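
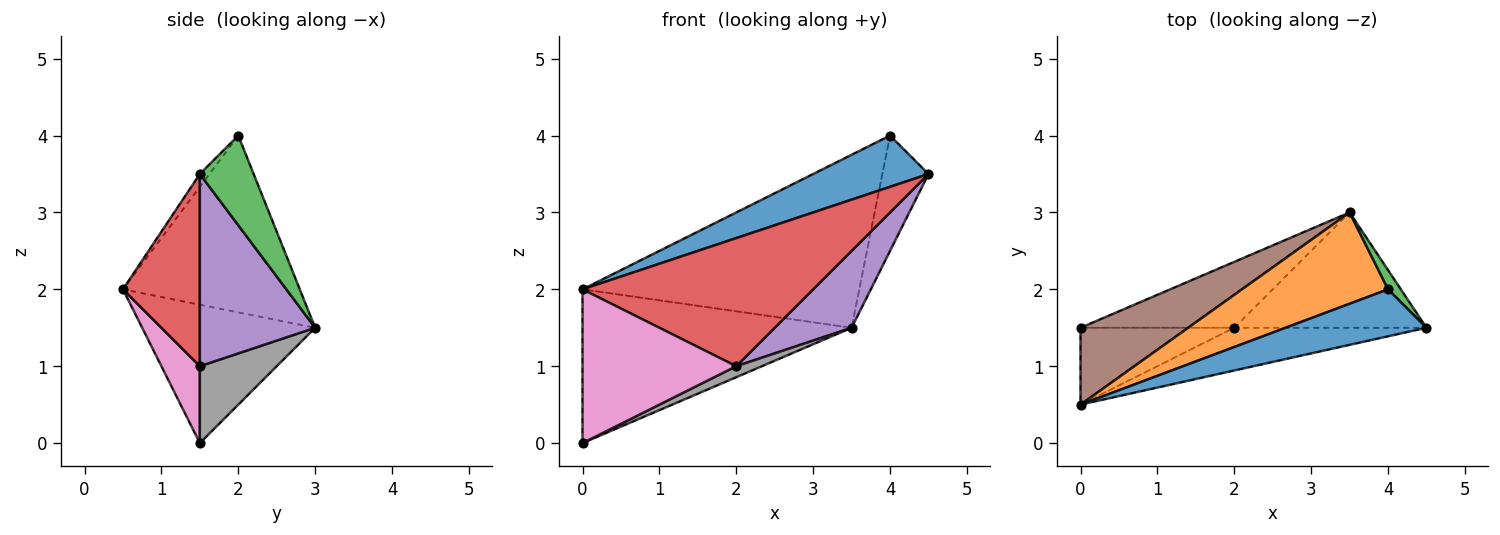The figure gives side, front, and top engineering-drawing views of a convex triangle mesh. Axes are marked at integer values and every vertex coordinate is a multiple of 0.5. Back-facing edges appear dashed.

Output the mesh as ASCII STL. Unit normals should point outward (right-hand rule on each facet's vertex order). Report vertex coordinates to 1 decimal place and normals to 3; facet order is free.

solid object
 facet normal -0.061 -0.736 0.674
  outer loop
   vertex 4.0 2.0 4.0
   vertex 0.0 0.5 2.0
   vertex 4.5 1.5 3.5
  endloop
 endfacet
 facet normal -0.492 0.770 0.406
  outer loop
   vertex 4.0 2.0 4.0
   vertex 3.5 3.0 1.5
   vertex 0.0 0.5 2.0
  endloop
 endfacet
 facet normal 0.755 0.647 0.108
  outer loop
   vertex 4.0 2.0 4.0
   vertex 4.5 1.5 3.5
   vertex 3.5 3.0 1.5
  endloop
 endfacet
 facet normal 0.302 -0.905 -0.302
  outer loop
   vertex 2.0 1.5 1.0
   vertex 4.5 1.5 3.5
   vertex 0.0 0.5 2.0
  endloop
 endfacet
 facet normal 0.640 -0.426 -0.640
  outer loop
   vertex 2.0 1.5 1.0
   vertex 3.5 3.0 1.5
   vertex 4.5 1.5 3.5
  endloop
 endfacet
 facet normal -0.498 0.775 0.388
  outer loop
   vertex 0.0 1.5 0.0
   vertex 0.0 0.5 2.0
   vertex 3.5 3.0 1.5
  endloop
 endfacet
 facet normal 0.218 -0.873 -0.436
  outer loop
   vertex 0.0 1.5 0.0
   vertex 2.0 1.5 1.0
   vertex 0.0 0.5 2.0
  endloop
 endfacet
 facet normal 0.442 -0.147 -0.885
  outer loop
   vertex 0.0 1.5 0.0
   vertex 3.5 3.0 1.5
   vertex 2.0 1.5 1.0
  endloop
 endfacet
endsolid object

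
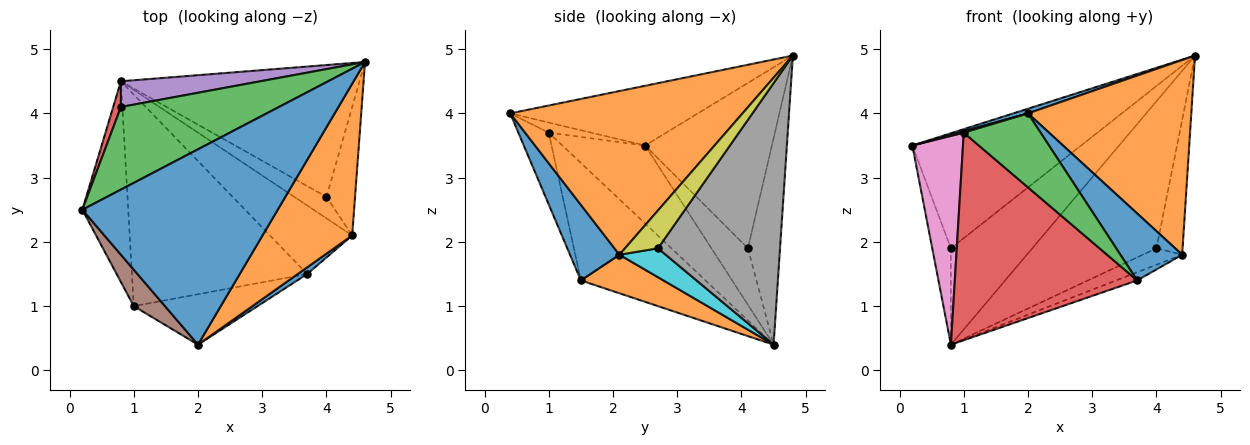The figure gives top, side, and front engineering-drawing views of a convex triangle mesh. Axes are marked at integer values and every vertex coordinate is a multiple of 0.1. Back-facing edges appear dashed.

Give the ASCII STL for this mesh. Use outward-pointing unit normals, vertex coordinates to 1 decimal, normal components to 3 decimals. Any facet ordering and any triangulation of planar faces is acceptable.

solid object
 facet normal -0.292 -0.023 0.956
  outer loop
   vertex 2.0 0.4 4.0
   vertex 4.6 4.8 4.9
   vertex 0.2 2.5 3.5
  endloop
 endfacet
 facet normal 0.747 -0.525 0.409
  outer loop
   vertex 4.4 2.1 1.8
   vertex 4.6 4.8 4.9
   vertex 2.0 0.4 4.0
  endloop
 endfacet
 facet normal -0.521 0.693 0.498
  outer loop
   vertex 0.8 4.1 1.9
   vertex 0.2 2.5 3.5
   vertex 4.6 4.8 4.9
  endloop
 endfacet
 facet normal -0.884 0.452 0.121
  outer loop
   vertex 0.8 4.1 1.9
   vertex 0.8 4.5 0.4
   vertex 0.2 2.5 3.5
  endloop
 endfacet
 facet normal -0.356 0.903 0.241
  outer loop
   vertex 0.8 4.1 1.9
   vertex 4.6 4.8 4.9
   vertex 0.8 4.5 0.4
  endloop
 endfacet
 facet normal -0.308 -0.037 0.951
  outer loop
   vertex 1.0 1.0 3.7
   vertex 2.0 0.4 4.0
   vertex 0.2 2.5 3.5
  endloop
 endfacet
 facet normal -0.762 -0.466 -0.448
  outer loop
   vertex 1.0 1.0 3.7
   vertex 0.2 2.5 3.5
   vertex 0.8 4.5 0.4
  endloop
 endfacet
 facet normal 0.591 0.601 -0.539
  outer loop
   vertex 4.0 2.7 1.9
   vertex 0.8 4.5 0.4
   vertex 4.6 4.8 4.9
  endloop
 endfacet
 facet normal 0.675 0.535 -0.509
  outer loop
   vertex 4.0 2.7 1.9
   vertex 4.6 4.8 4.9
   vertex 4.4 2.1 1.8
  endloop
 endfacet
 facet normal 0.581 0.495 -0.646
  outer loop
   vertex 4.0 2.7 1.9
   vertex 4.4 2.1 1.8
   vertex 0.8 4.5 0.4
  endloop
 endfacet
 facet normal 0.623 -0.778 0.078
  outer loop
   vertex 3.7 1.5 1.4
   vertex 4.4 2.1 1.8
   vertex 2.0 0.4 4.0
  endloop
 endfacet
 facet normal 0.422 0.108 -0.900
  outer loop
   vertex 3.7 1.5 1.4
   vertex 0.8 4.5 0.4
   vertex 4.4 2.1 1.8
  endloop
 endfacet
 facet normal -0.311 -0.785 -0.535
  outer loop
   vertex 3.7 1.5 1.4
   vertex 2.0 0.4 4.0
   vertex 1.0 1.0 3.7
  endloop
 endfacet
 facet normal -0.432 -0.632 -0.644
  outer loop
   vertex 3.7 1.5 1.4
   vertex 1.0 1.0 3.7
   vertex 0.8 4.5 0.4
  endloop
 endfacet
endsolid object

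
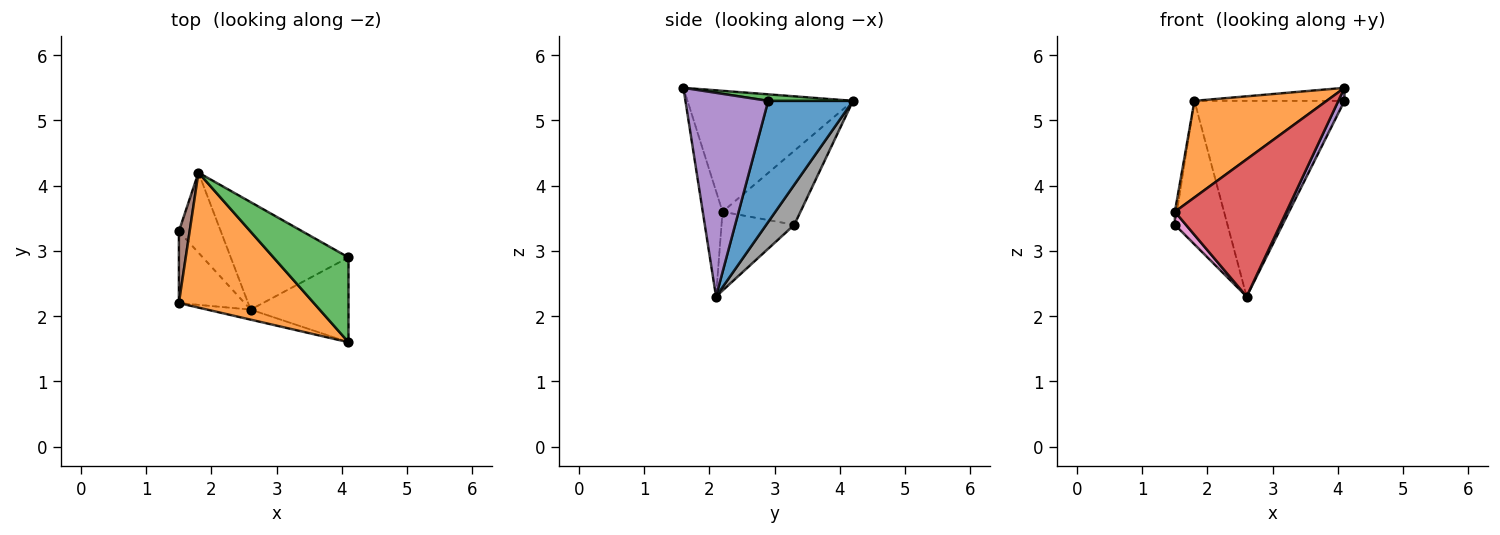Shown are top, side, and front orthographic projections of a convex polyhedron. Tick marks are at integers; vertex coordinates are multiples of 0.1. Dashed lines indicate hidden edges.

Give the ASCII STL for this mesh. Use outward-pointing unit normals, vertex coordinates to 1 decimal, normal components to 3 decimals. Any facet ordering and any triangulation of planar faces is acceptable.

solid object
 facet normal 0.444 0.785 -0.431
  outer loop
   vertex 2.6 2.1 2.3
   vertex 1.8 4.2 5.3
   vertex 4.1 2.9 5.3
  endloop
 endfacet
 facet normal -0.589 -0.470 0.657
  outer loop
   vertex 4.1 1.6 5.5
   vertex 1.8 4.2 5.3
   vertex 1.5 2.2 3.6
  endloop
 endfacet
 facet normal 0.086 0.151 0.985
  outer loop
   vertex 4.1 1.6 5.5
   vertex 4.1 2.9 5.3
   vertex 1.8 4.2 5.3
  endloop
 endfacet
 facet normal -0.174 -0.982 -0.072
  outer loop
   vertex 4.1 1.6 5.5
   vertex 1.5 2.2 3.6
   vertex 2.6 2.1 2.3
  endloop
 endfacet
 facet normal 0.899 -0.066 -0.432
  outer loop
   vertex 4.1 1.6 5.5
   vertex 2.6 2.1 2.3
   vertex 4.1 2.9 5.3
  endloop
 endfacet
 facet normal -0.989 0.026 0.144
  outer loop
   vertex 1.5 3.3 3.4
   vertex 1.5 2.2 3.6
   vertex 1.8 4.2 5.3
  endloop
 endfacet
 facet normal -0.763 -0.116 -0.636
  outer loop
   vertex 1.5 3.3 3.4
   vertex 2.6 2.1 2.3
   vertex 1.5 2.2 3.6
  endloop
 endfacet
 facet normal 0.422 0.792 -0.442
  outer loop
   vertex 1.5 3.3 3.4
   vertex 1.8 4.2 5.3
   vertex 2.6 2.1 2.3
  endloop
 endfacet
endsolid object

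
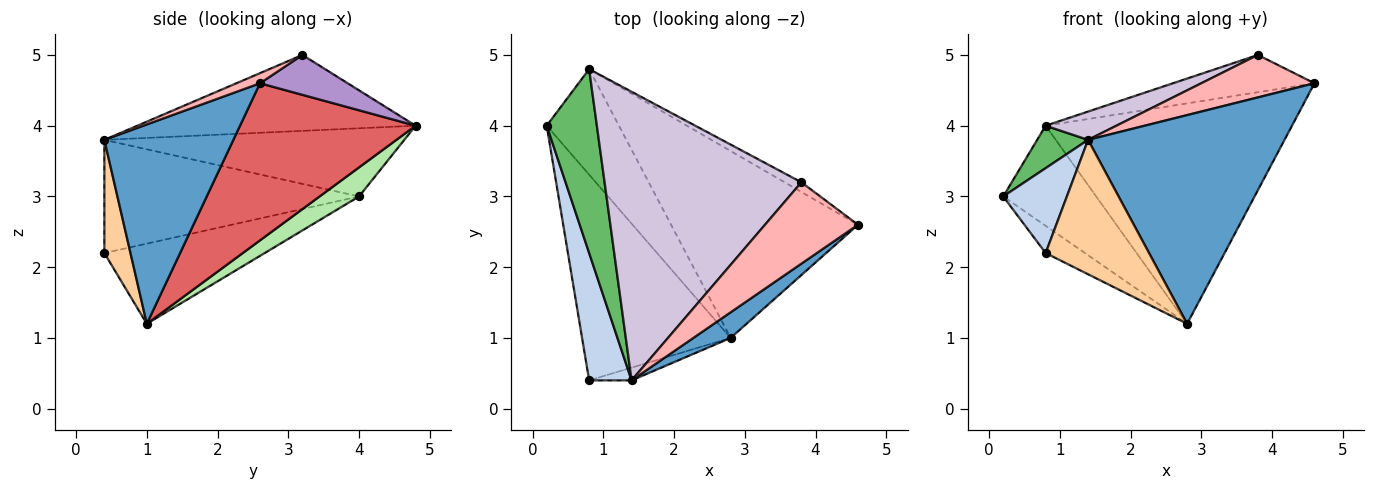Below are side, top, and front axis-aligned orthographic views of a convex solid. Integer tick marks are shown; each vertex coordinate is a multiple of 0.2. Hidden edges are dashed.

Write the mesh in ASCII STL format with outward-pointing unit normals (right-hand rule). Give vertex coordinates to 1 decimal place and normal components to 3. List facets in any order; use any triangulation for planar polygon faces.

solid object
 facet normal 0.546 -0.831 0.102
  outer loop
   vertex 2.8 1.0 1.2
   vertex 4.6 2.6 4.6
   vertex 1.4 0.4 3.8
  endloop
 endfacet
 facet normal -0.912 -0.228 0.342
  outer loop
   vertex 0.8 0.4 2.2
   vertex 1.4 0.4 3.8
   vertex 0.2 4.0 3.0
  endloop
 endfacet
 facet normal -0.472 0.116 -0.874
  outer loop
   vertex 0.8 0.4 2.2
   vertex 0.2 4.0 3.0
   vertex 2.8 1.0 1.2
  endloop
 endfacet
 facet normal 0.244 -0.965 -0.091
  outer loop
   vertex 0.8 0.4 2.2
   vertex 2.8 1.0 1.2
   vertex 1.4 0.4 3.8
  endloop
 endfacet
 facet normal -0.798 -0.136 0.587
  outer loop
   vertex 0.8 4.8 4.0
   vertex 0.2 4.0 3.0
   vertex 1.4 0.4 3.8
  endloop
 endfacet
 facet normal 0.280 0.661 -0.697
  outer loop
   vertex 0.8 4.8 4.0
   vertex 2.8 1.0 1.2
   vertex 0.2 4.0 3.0
  endloop
 endfacet
 facet normal 0.478 0.670 -0.568
  outer loop
   vertex 0.8 4.8 4.0
   vertex 4.6 2.6 4.6
   vertex 2.8 1.0 1.2
  endloop
 endfacet
 facet normal 0.096 -0.460 0.882
  outer loop
   vertex 3.8 3.2 5.0
   vertex 1.4 0.4 3.8
   vertex 4.6 2.6 4.6
  endloop
 endfacet
 facet normal 0.515 0.830 -0.216
  outer loop
   vertex 3.8 3.2 5.0
   vertex 4.6 2.6 4.6
   vertex 0.8 4.8 4.0
  endloop
 endfacet
 facet normal -0.358 -0.091 0.929
  outer loop
   vertex 3.8 3.2 5.0
   vertex 0.8 4.8 4.0
   vertex 1.4 0.4 3.8
  endloop
 endfacet
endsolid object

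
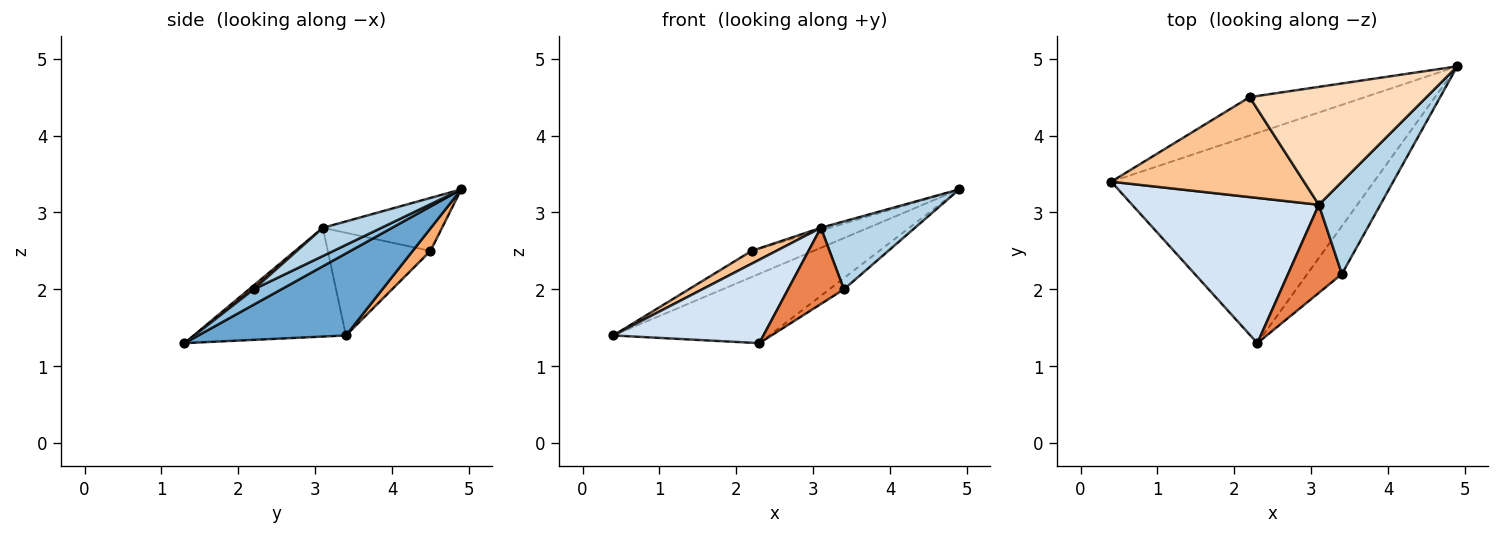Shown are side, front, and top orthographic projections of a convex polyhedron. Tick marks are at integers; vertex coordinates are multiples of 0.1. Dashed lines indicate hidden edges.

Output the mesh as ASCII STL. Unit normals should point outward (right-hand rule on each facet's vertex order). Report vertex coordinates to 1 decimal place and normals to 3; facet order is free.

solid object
 facet normal 0.284 0.301 -0.910
  outer loop
   vertex 2.3 1.3 1.3
   vertex 0.4 3.4 1.4
   vertex 4.9 4.9 3.3
  endloop
 endfacet
 facet normal 0.397 0.210 -0.894
  outer loop
   vertex 3.4 2.2 2.0
   vertex 2.3 1.3 1.3
   vertex 4.9 4.9 3.3
  endloop
 endfacet
 facet normal 0.346 -0.556 0.756
  outer loop
   vertex 3.1 3.1 2.8
   vertex 3.4 2.2 2.0
   vertex 4.9 4.9 3.3
  endloop
 endfacet
 facet normal -0.451 -0.445 0.774
  outer loop
   vertex 3.1 3.1 2.8
   vertex 0.4 3.4 1.4
   vertex 2.3 1.3 1.3
  endloop
 endfacet
 facet normal 0.054 -0.653 0.755
  outer loop
   vertex 3.1 3.1 2.8
   vertex 2.3 1.3 1.3
   vertex 3.4 2.2 2.0
  endloop
 endfacet
 facet normal 0.160 0.555 -0.816
  outer loop
   vertex 2.2 4.5 2.5
   vertex 4.9 4.9 3.3
   vertex 0.4 3.4 1.4
  endloop
 endfacet
 facet normal -0.467 -0.112 0.877
  outer loop
   vertex 2.2 4.5 2.5
   vertex 0.4 3.4 1.4
   vertex 3.1 3.1 2.8
  endloop
 endfacet
 facet normal -0.287 0.021 0.958
  outer loop
   vertex 2.2 4.5 2.5
   vertex 3.1 3.1 2.8
   vertex 4.9 4.9 3.3
  endloop
 endfacet
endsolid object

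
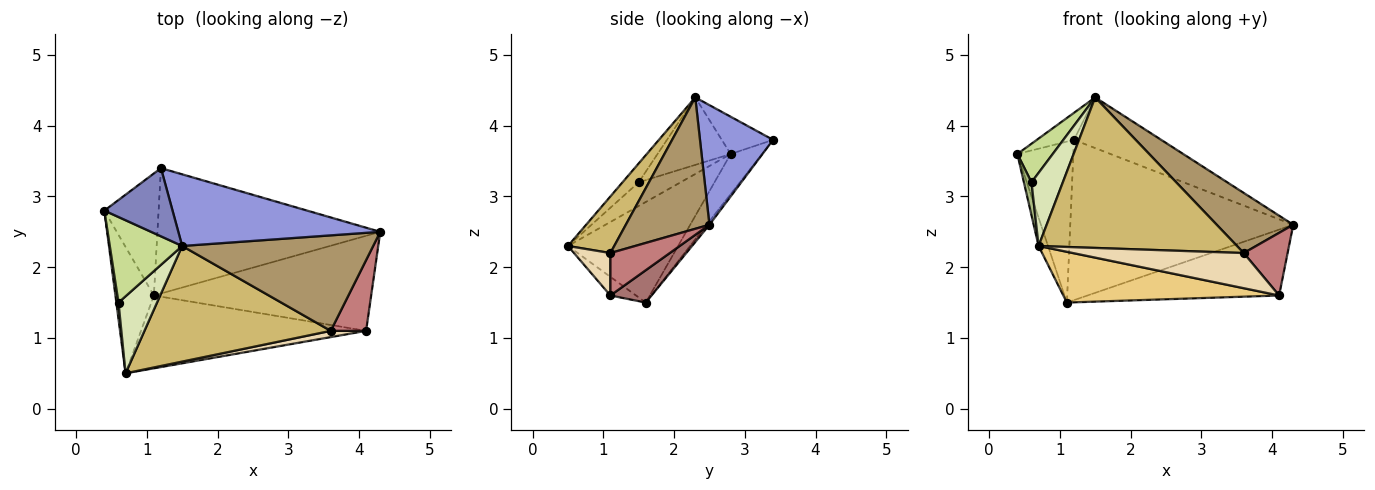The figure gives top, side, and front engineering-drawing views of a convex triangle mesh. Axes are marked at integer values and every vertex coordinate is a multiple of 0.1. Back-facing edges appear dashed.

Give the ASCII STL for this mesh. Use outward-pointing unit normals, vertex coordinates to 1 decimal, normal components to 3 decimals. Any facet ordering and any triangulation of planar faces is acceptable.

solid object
 facet normal -0.931 0.080 -0.356
  outer loop
   vertex 1.1 1.6 1.5
   vertex 0.7 0.5 2.3
   vertex 0.4 2.8 3.6
  endloop
 endfacet
 facet normal -0.453 0.328 0.829
  outer loop
   vertex 1.2 3.4 3.8
   vertex 0.4 2.8 3.6
   vertex 1.5 2.3 4.4
  endloop
 endfacet
 facet normal 0.435 0.520 0.735
  outer loop
   vertex 1.2 3.4 3.8
   vertex 1.5 2.3 4.4
   vertex 4.3 2.5 2.6
  endloop
 endfacet
 facet normal -0.408 0.728 -0.552
  outer loop
   vertex 1.2 3.4 3.8
   vertex 1.1 1.6 1.5
   vertex 0.4 2.8 3.6
  endloop
 endfacet
 facet normal -0.010 0.788 -0.616
  outer loop
   vertex 1.2 3.4 3.8
   vertex 4.3 2.5 2.6
   vertex 1.1 1.6 1.5
  endloop
 endfacet
 facet normal -0.980 -0.178 0.089
  outer loop
   vertex 0.6 1.5 3.2
   vertex 0.4 2.8 3.6
   vertex 0.7 0.5 2.3
  endloop
 endfacet
 facet normal -0.648 -0.313 0.695
  outer loop
   vertex 0.6 1.5 3.2
   vertex 1.5 2.3 4.4
   vertex 0.4 2.8 3.6
  endloop
 endfacet
 facet normal -0.335 -0.649 0.684
  outer loop
   vertex 0.6 1.5 3.2
   vertex 0.7 0.5 2.3
   vertex 1.5 2.3 4.4
  endloop
 endfacet
 facet normal 0.503 -0.460 0.731
  outer loop
   vertex 3.6 1.1 2.2
   vertex 4.3 2.5 2.6
   vertex 1.5 2.3 4.4
  endloop
 endfacet
 facet normal 0.182 -0.780 0.599
  outer loop
   vertex 3.6 1.1 2.2
   vertex 1.5 2.3 4.4
   vertex 0.7 0.5 2.3
  endloop
 endfacet
 facet normal -0.068 -0.571 -0.818
  outer loop
   vertex 4.1 1.1 1.6
   vertex 0.7 0.5 2.3
   vertex 1.1 1.6 1.5
  endloop
 endfacet
 facet normal 0.205 -0.964 0.171
  outer loop
   vertex 4.1 1.1 1.6
   vertex 3.6 1.1 2.2
   vertex 0.7 0.5 2.3
  endloop
 endfacet
 facet normal 0.121 0.565 -0.816
  outer loop
   vertex 4.1 1.1 1.6
   vertex 1.1 1.6 1.5
   vertex 4.3 2.5 2.6
  endloop
 endfacet
 facet normal 0.668 -0.493 0.557
  outer loop
   vertex 4.1 1.1 1.6
   vertex 4.3 2.5 2.6
   vertex 3.6 1.1 2.2
  endloop
 endfacet
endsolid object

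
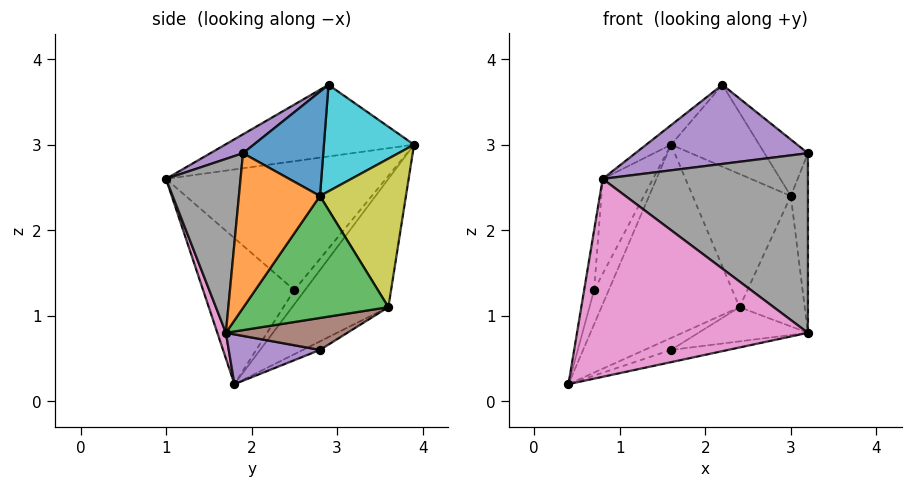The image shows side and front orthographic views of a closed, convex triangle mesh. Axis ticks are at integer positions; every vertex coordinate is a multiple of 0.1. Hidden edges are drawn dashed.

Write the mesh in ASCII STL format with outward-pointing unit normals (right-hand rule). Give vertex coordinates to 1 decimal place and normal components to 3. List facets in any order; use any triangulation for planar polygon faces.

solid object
 facet normal -0.536 0.769 -0.347
  outer loop
   vertex 2.4 3.6 1.1
   vertex 0.4 1.8 0.2
   vertex 1.6 3.9 3.0
  endloop
 endfacet
 facet normal -0.555 0.762 -0.333
  outer loop
   vertex 0.7 2.5 1.3
   vertex 1.6 3.9 3.0
   vertex 0.4 1.8 0.2
  endloop
 endfacet
 facet normal -0.974 0.107 0.198
  outer loop
   vertex 0.7 2.5 1.3
   vertex 0.4 1.8 0.2
   vertex 0.8 1.0 2.6
  endloop
 endfacet
 facet normal -0.925 0.212 0.315
  outer loop
   vertex 0.7 2.5 1.3
   vertex 0.8 1.0 2.6
   vertex 1.6 3.9 3.0
  endloop
 endfacet
 facet normal 0.105 -0.555 0.825
  outer loop
   vertex 2.2 2.9 3.7
   vertex 0.8 1.0 2.6
   vertex 3.2 1.9 2.9
  endloop
 endfacet
 facet normal -0.688 0.091 0.720
  outer loop
   vertex 2.2 2.9 3.7
   vertex 1.6 3.9 3.0
   vertex 0.8 1.0 2.6
  endloop
 endfacet
 facet normal 0.035 -0.946 -0.321
  outer loop
   vertex 3.2 1.7 0.8
   vertex 0.8 1.0 2.6
   vertex 0.4 1.8 0.2
  endloop
 endfacet
 facet normal 0.340 -0.936 0.089
  outer loop
   vertex 3.2 1.7 0.8
   vertex 3.2 1.9 2.9
   vertex 0.8 1.0 2.6
  endloop
 endfacet
 facet normal 0.651 0.743 0.157
  outer loop
   vertex 3.0 2.8 2.4
   vertex 2.4 3.6 1.1
   vertex 1.6 3.9 3.0
  endloop
 endfacet
 facet normal 0.667 0.652 0.360
  outer loop
   vertex 3.0 2.8 2.4
   vertex 1.6 3.9 3.0
   vertex 2.2 2.9 3.7
  endloop
 endfacet
 facet normal 0.785 0.425 0.451
  outer loop
   vertex 3.0 2.8 2.4
   vertex 2.2 2.9 3.7
   vertex 3.2 1.9 2.9
  endloop
 endfacet
 facet normal 0.978 0.206 -0.020
  outer loop
   vertex 3.0 2.8 2.4
   vertex 3.2 1.9 2.9
   vertex 3.2 1.7 0.8
  endloop
 endfacet
 facet normal 0.899 0.405 -0.166
  outer loop
   vertex 3.0 2.8 2.4
   vertex 3.2 1.7 0.8
   vertex 2.4 3.6 1.1
  endloop
 endfacet
 facet normal -0.487 0.758 -0.433
  outer loop
   vertex 1.6 2.8 0.6
   vertex 0.4 1.8 0.2
   vertex 2.4 3.6 1.1
  endloop
 endfacet
 facet normal 0.212 0.133 -0.968
  outer loop
   vertex 1.6 2.8 0.6
   vertex 3.2 1.7 0.8
   vertex 0.4 1.8 0.2
  endloop
 endfacet
 facet normal 0.301 0.271 -0.914
  outer loop
   vertex 1.6 2.8 0.6
   vertex 2.4 3.6 1.1
   vertex 3.2 1.7 0.8
  endloop
 endfacet
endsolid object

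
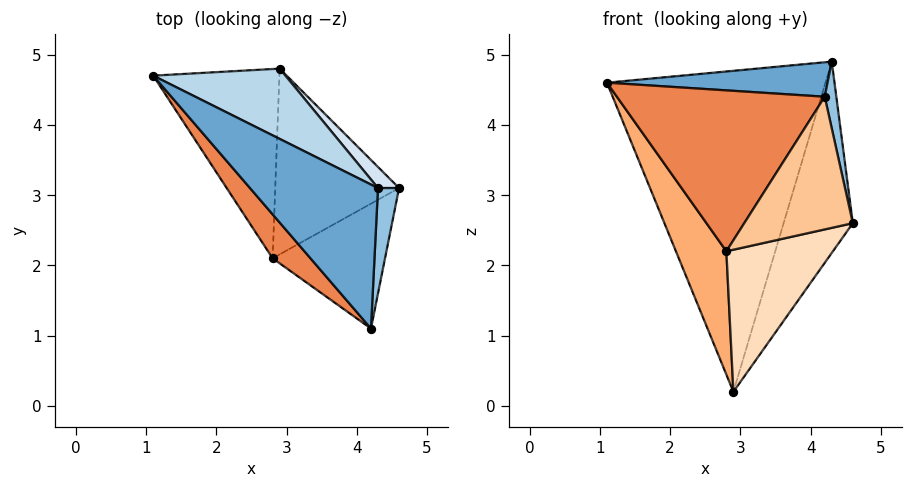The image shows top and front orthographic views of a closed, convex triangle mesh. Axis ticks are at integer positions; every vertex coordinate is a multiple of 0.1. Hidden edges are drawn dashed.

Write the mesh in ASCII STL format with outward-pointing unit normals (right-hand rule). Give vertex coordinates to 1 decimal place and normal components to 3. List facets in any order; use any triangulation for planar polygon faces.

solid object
 facet normal -0.203 -0.228 0.952
  outer loop
   vertex 4.3 3.1 4.9
   vertex 1.1 4.7 4.6
   vertex 4.2 1.1 4.4
  endloop
 endfacet
 facet normal 0.988 -0.082 0.129
  outer loop
   vertex 4.3 3.1 4.9
   vertex 4.2 1.1 4.4
   vertex 4.6 3.1 2.6
  endloop
 endfacet
 facet normal 0.424 0.885 0.194
  outer loop
   vertex 4.3 3.1 4.9
   vertex 2.9 4.8 0.2
   vertex 1.1 4.7 4.6
  endloop
 endfacet
 facet normal 0.643 0.761 0.084
  outer loop
   vertex 4.3 3.1 4.9
   vertex 4.6 3.1 2.6
   vertex 2.9 4.8 0.2
  endloop
 endfacet
 facet normal -0.741 -0.648 0.177
  outer loop
   vertex 2.8 2.1 2.2
   vertex 4.2 1.1 4.4
   vertex 1.1 4.7 4.6
  endloop
 endfacet
 facet normal -0.896 -0.242 -0.372
  outer loop
   vertex 2.8 2.1 2.2
   vertex 1.1 4.7 4.6
   vertex 2.9 4.8 0.2
  endloop
 endfacet
 facet normal 0.487 -0.636 -0.599
  outer loop
   vertex 2.8 2.1 2.2
   vertex 4.6 3.1 2.6
   vertex 4.2 1.1 4.4
  endloop
 endfacet
 facet normal 0.457 -0.540 -0.706
  outer loop
   vertex 2.8 2.1 2.2
   vertex 2.9 4.8 0.2
   vertex 4.6 3.1 2.6
  endloop
 endfacet
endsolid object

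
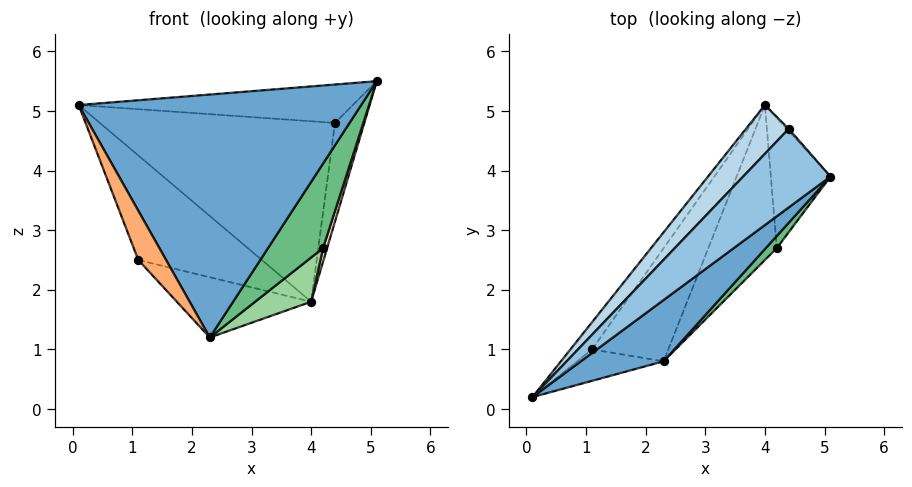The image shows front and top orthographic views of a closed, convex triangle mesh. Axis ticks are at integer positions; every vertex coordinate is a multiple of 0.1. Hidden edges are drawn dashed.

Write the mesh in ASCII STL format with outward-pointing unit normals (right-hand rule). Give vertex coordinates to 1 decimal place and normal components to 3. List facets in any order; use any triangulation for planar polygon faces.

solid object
 facet normal 0.572 -0.795 0.201
  outer loop
   vertex 2.3 0.8 1.2
   vertex 5.1 3.9 5.5
   vertex 0.1 0.2 5.1
  endloop
 endfacet
 facet normal -0.369 0.408 0.835
  outer loop
   vertex 4.4 4.7 4.8
   vertex 0.1 0.2 5.1
   vertex 5.1 3.9 5.5
  endloop
 endfacet
 facet normal -0.704 0.685 0.185
  outer loop
   vertex 4.4 4.7 4.8
   vertex 4.0 5.1 1.8
   vertex 0.1 0.2 5.1
  endloop
 endfacet
 facet normal 0.759 0.651 -0.014
  outer loop
   vertex 4.4 4.7 4.8
   vertex 5.1 3.9 5.5
   vertex 4.0 5.1 1.8
  endloop
 endfacet
 facet normal -0.819 0.555 -0.144
  outer loop
   vertex 1.1 1.0 2.5
   vertex 0.1 0.2 5.1
   vertex 4.0 5.1 1.8
  endloop
 endfacet
 facet normal -0.586 -0.683 -0.436
  outer loop
   vertex 1.1 1.0 2.5
   vertex 2.3 0.8 1.2
   vertex 0.1 0.2 5.1
  endloop
 endfacet
 facet normal -0.660 0.353 -0.663
  outer loop
   vertex 1.1 1.0 2.5
   vertex 4.0 5.1 1.8
   vertex 2.3 0.8 1.2
  endloop
 endfacet
 facet normal 0.955 -0.031 -0.294
  outer loop
   vertex 4.2 2.7 2.7
   vertex 4.0 5.1 1.8
   vertex 5.1 3.9 5.5
  endloop
 endfacet
 facet normal 0.660 -0.744 0.107
  outer loop
   vertex 4.2 2.7 2.7
   vertex 5.1 3.9 5.5
   vertex 2.3 0.8 1.2
  endloop
 endfacet
 facet normal 0.719 -0.191 -0.669
  outer loop
   vertex 4.2 2.7 2.7
   vertex 2.3 0.8 1.2
   vertex 4.0 5.1 1.8
  endloop
 endfacet
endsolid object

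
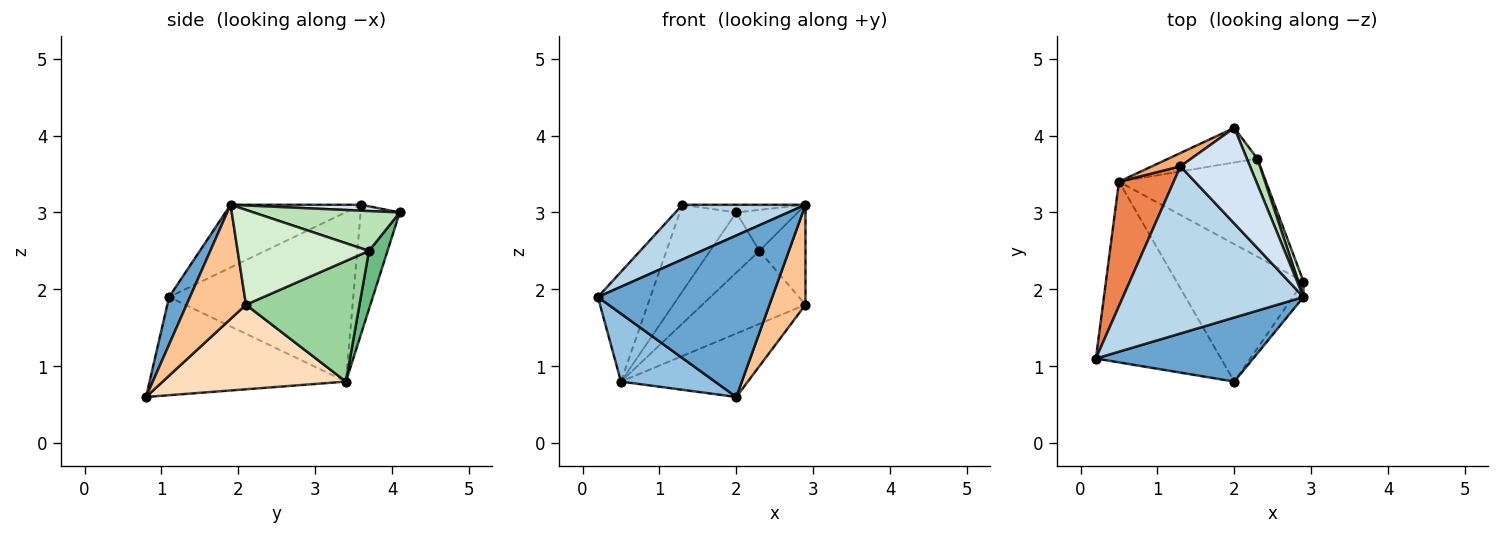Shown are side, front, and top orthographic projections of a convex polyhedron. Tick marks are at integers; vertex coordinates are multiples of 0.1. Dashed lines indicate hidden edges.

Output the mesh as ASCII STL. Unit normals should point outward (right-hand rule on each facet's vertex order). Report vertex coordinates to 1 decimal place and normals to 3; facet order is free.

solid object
 facet normal 0.111 -0.924 0.367
  outer loop
   vertex 2.0 0.8 0.6
   vertex 2.9 1.9 3.1
   vertex 0.2 1.1 1.9
  endloop
 endfacet
 facet normal -0.592 -0.284 -0.754
  outer loop
   vertex 0.5 3.4 0.8
   vertex 2.0 0.8 0.6
   vertex 0.2 1.1 1.9
  endloop
 endfacet
 facet normal -0.314 -0.295 0.902
  outer loop
   vertex 1.3 3.6 3.1
   vertex 0.2 1.1 1.9
   vertex 2.9 1.9 3.1
  endloop
 endfacet
 facet normal 0.085 0.080 0.993
  outer loop
   vertex 1.3 3.6 3.1
   vertex 2.9 1.9 3.1
   vertex 2.0 4.1 3.0
  endloop
 endfacet
 facet normal -0.918 0.262 0.297
  outer loop
   vertex 1.3 3.6 3.1
   vertex 0.5 3.4 0.8
   vertex 0.2 1.1 1.9
  endloop
 endfacet
 facet normal -0.565 0.816 0.125
  outer loop
   vertex 1.3 3.6 3.1
   vertex 2.0 4.1 3.0
   vertex 0.5 3.4 0.8
  endloop
 endfacet
 facet normal 0.852 -0.517 -0.080
  outer loop
   vertex 2.9 2.1 1.8
   vertex 2.9 1.9 3.1
   vertex 2.0 0.8 0.6
  endloop
 endfacet
 facet normal 0.518 0.358 -0.777
  outer loop
   vertex 2.9 2.1 1.8
   vertex 2.0 0.8 0.6
   vertex 0.5 3.4 0.8
  endloop
 endfacet
 facet normal 0.310 0.824 -0.474
  outer loop
   vertex 2.3 3.7 2.5
   vertex 0.5 3.4 0.8
   vertex 2.0 4.1 3.0
  endloop
 endfacet
 facet normal 0.550 0.499 -0.670
  outer loop
   vertex 2.3 3.7 2.5
   vertex 2.9 2.1 1.8
   vertex 0.5 3.4 0.8
  endloop
 endfacet
 facet normal 0.896 0.377 0.236
  outer loop
   vertex 2.3 3.7 2.5
   vertex 2.0 4.1 3.0
   vertex 2.9 1.9 3.1
  endloop
 endfacet
 facet normal 0.942 0.331 0.051
  outer loop
   vertex 2.3 3.7 2.5
   vertex 2.9 1.9 3.1
   vertex 2.9 2.1 1.8
  endloop
 endfacet
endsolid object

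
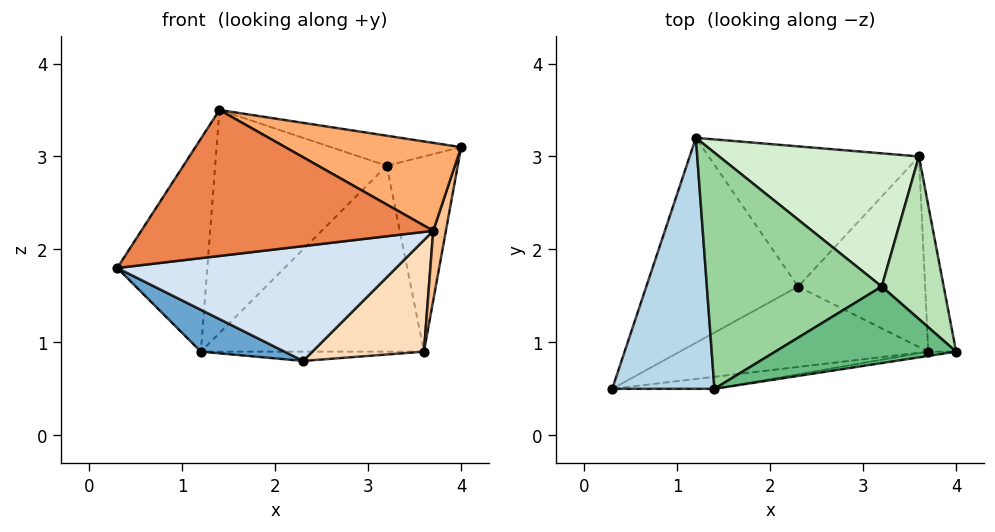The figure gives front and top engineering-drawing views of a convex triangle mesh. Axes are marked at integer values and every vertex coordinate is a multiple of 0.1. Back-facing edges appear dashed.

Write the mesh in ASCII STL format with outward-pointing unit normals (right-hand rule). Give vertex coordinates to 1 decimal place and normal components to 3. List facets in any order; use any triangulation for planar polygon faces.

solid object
 facet normal -0.355 -0.187 -0.916
  outer loop
   vertex 2.3 1.6 0.8
   vertex 0.3 0.5 1.8
   vertex 1.2 3.2 0.9
  endloop
 endfacet
 facet normal 0.006 0.066 -0.998
  outer loop
   vertex 3.6 3.0 0.9
   vertex 2.3 1.6 0.8
   vertex 1.2 3.2 0.9
  endloop
 endfacet
 facet normal -0.762 0.419 0.493
  outer loop
   vertex 1.4 0.5 3.5
   vertex 1.2 3.2 0.9
   vertex 0.3 0.5 1.8
  endloop
 endfacet
 facet normal 0.162 -0.808 -0.566
  outer loop
   vertex 3.7 0.9 2.2
   vertex 0.3 0.5 1.8
   vertex 2.3 1.6 0.8
  endloop
 endfacet
 facet normal 0.126 -0.989 -0.081
  outer loop
   vertex 3.7 0.9 2.2
   vertex 1.4 0.5 3.5
   vertex 0.3 0.5 1.8
  endloop
 endfacet
 facet normal 0.145 -0.988 -0.048
  outer loop
   vertex 3.7 0.9 2.2
   vertex 4.0 0.9 3.1
   vertex 1.4 0.5 3.5
  endloop
 endfacet
 facet normal 0.938 -0.149 -0.313
  outer loop
   vertex 3.7 0.9 2.2
   vertex 3.6 3.0 0.9
   vertex 4.0 0.9 3.1
  endloop
 endfacet
 facet normal 0.521 -0.431 -0.737
  outer loop
   vertex 3.7 0.9 2.2
   vertex 2.3 1.6 0.8
   vertex 3.6 3.0 0.9
  endloop
 endfacet
 facet normal 0.087 0.364 0.927
  outer loop
   vertex 3.2 1.6 2.9
   vertex 1.4 0.5 3.5
   vertex 4.0 0.9 3.1
  endloop
 endfacet
 facet normal -0.175 0.676 0.716
  outer loop
   vertex 3.2 1.6 2.9
   vertex 1.2 3.2 0.9
   vertex 1.4 0.5 3.5
  endloop
 endfacet
 facet normal 0.456 0.684 0.570
  outer loop
   vertex 3.2 1.6 2.9
   vertex 4.0 0.9 3.1
   vertex 3.6 3.0 0.9
  endloop
 endfacet
 facet normal 0.068 0.811 0.581
  outer loop
   vertex 3.2 1.6 2.9
   vertex 3.6 3.0 0.9
   vertex 1.2 3.2 0.9
  endloop
 endfacet
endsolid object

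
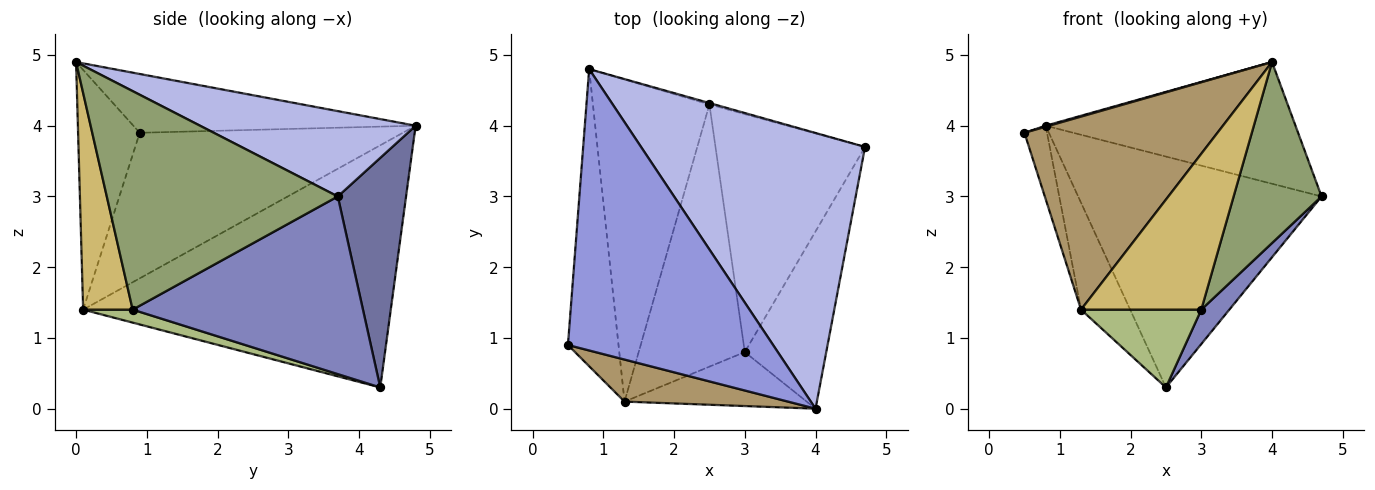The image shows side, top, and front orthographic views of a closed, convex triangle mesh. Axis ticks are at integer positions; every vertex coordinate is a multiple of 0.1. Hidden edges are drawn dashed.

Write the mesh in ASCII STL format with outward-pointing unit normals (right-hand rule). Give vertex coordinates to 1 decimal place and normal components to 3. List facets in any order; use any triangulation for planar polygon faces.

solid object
 facet normal 0.270 0.963 -0.006
  outer loop
   vertex 2.5 4.3 0.3
   vertex 0.8 4.8 4.0
   vertex 4.7 3.7 3.0
  endloop
 endfacet
 facet normal 0.762 -0.093 -0.641
  outer loop
   vertex 3.0 0.8 1.4
   vertex 2.5 4.3 0.3
   vertex 4.7 3.7 3.0
  endloop
 endfacet
 facet normal -0.276 -0.003 0.961
  outer loop
   vertex 4.0 0.0 4.9
   vertex 0.8 4.8 4.0
   vertex 0.5 0.9 3.9
  endloop
 endfacet
 facet normal 0.329 0.381 0.864
  outer loop
   vertex 4.0 0.0 4.9
   vertex 4.7 3.7 3.0
   vertex 0.8 4.8 4.0
  endloop
 endfacet
 facet normal 0.883 -0.336 -0.329
  outer loop
   vertex 4.0 0.0 4.9
   vertex 3.0 0.8 1.4
   vertex 4.7 3.7 3.0
  endloop
 endfacet
 facet normal 0.116 -0.283 -0.952
  outer loop
   vertex 1.3 0.1 1.4
   vertex 2.5 4.3 0.3
   vertex 3.0 0.8 1.4
  endloop
 endfacet
 facet normal -0.942 0.081 -0.327
  outer loop
   vertex 1.3 0.1 1.4
   vertex 0.5 0.9 3.9
   vertex 0.8 4.8 4.0
  endloop
 endfacet
 facet normal -0.892 0.142 -0.429
  outer loop
   vertex 1.3 0.1 1.4
   vertex 0.8 4.8 4.0
   vertex 2.5 4.3 0.3
  endloop
 endfacet
 facet normal -0.298 -0.933 0.203
  outer loop
   vertex 1.3 0.1 1.4
   vertex 4.0 0.0 4.9
   vertex 0.5 0.9 3.9
  endloop
 endfacet
 facet normal 0.363 -0.881 -0.305
  outer loop
   vertex 1.3 0.1 1.4
   vertex 3.0 0.8 1.4
   vertex 4.0 0.0 4.9
  endloop
 endfacet
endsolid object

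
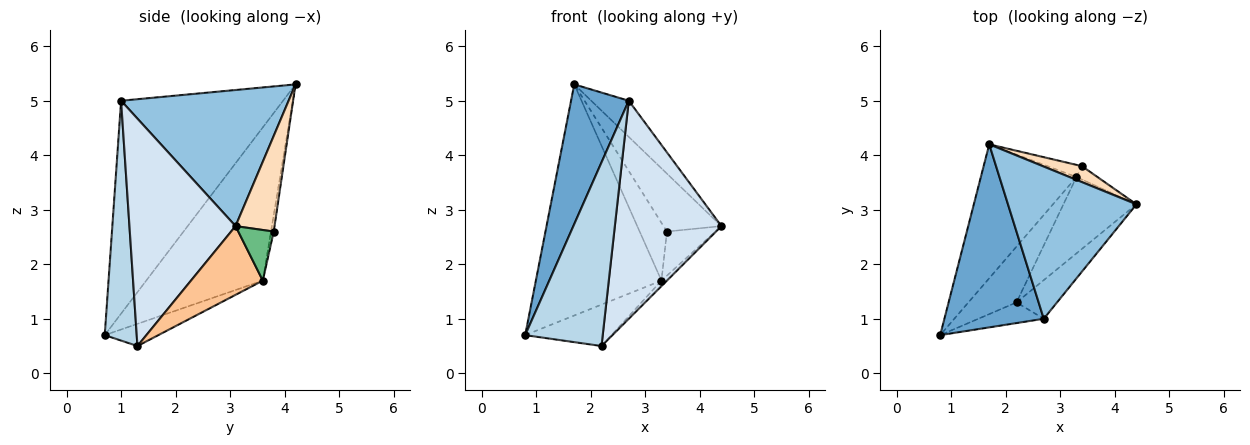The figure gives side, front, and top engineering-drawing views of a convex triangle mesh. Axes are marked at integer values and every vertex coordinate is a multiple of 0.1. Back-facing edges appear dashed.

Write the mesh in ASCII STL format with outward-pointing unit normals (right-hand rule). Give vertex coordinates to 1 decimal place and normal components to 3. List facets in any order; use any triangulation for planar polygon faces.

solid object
 facet normal -0.862 -0.307 0.402
  outer loop
   vertex 2.7 1.0 5.0
   vertex 1.7 4.2 5.3
   vertex 0.8 0.7 0.7
  endloop
 endfacet
 facet normal 0.718 0.161 0.677
  outer loop
   vertex 2.7 1.0 5.0
   vertex 4.4 3.1 2.7
   vertex 1.7 4.2 5.3
  endloop
 endfacet
 facet normal 0.379 -0.919 -0.103
  outer loop
   vertex 2.7 1.0 5.0
   vertex 0.8 0.7 0.7
   vertex 2.2 1.3 0.5
  endloop
 endfacet
 facet normal 0.700 -0.703 -0.125
  outer loop
   vertex 2.7 1.0 5.0
   vertex 2.2 1.3 0.5
   vertex 4.4 3.1 2.7
  endloop
 endfacet
 facet normal -0.626 0.675 -0.391
  outer loop
   vertex 3.3 3.6 1.7
   vertex 0.8 0.7 0.7
   vertex 1.7 4.2 5.3
  endloop
 endfacet
 facet normal -0.347 0.559 -0.753
  outer loop
   vertex 3.3 3.6 1.7
   vertex 2.2 1.3 0.5
   vertex 0.8 0.7 0.7
  endloop
 endfacet
 facet normal 0.685 0.052 -0.727
  outer loop
   vertex 3.3 3.6 1.7
   vertex 4.4 3.1 2.7
   vertex 2.2 1.3 0.5
  endloop
 endfacet
 facet normal 0.544 0.809 0.223
  outer loop
   vertex 3.4 3.8 2.6
   vertex 1.7 4.2 5.3
   vertex 4.4 3.1 2.7
  endloop
 endfacet
 facet normal 0.573 0.784 -0.238
  outer loop
   vertex 3.4 3.8 2.6
   vertex 4.4 3.1 2.7
   vertex 3.3 3.6 1.7
  endloop
 endfacet
 facet normal -0.097 0.974 -0.206
  outer loop
   vertex 3.4 3.8 2.6
   vertex 3.3 3.6 1.7
   vertex 1.7 4.2 5.3
  endloop
 endfacet
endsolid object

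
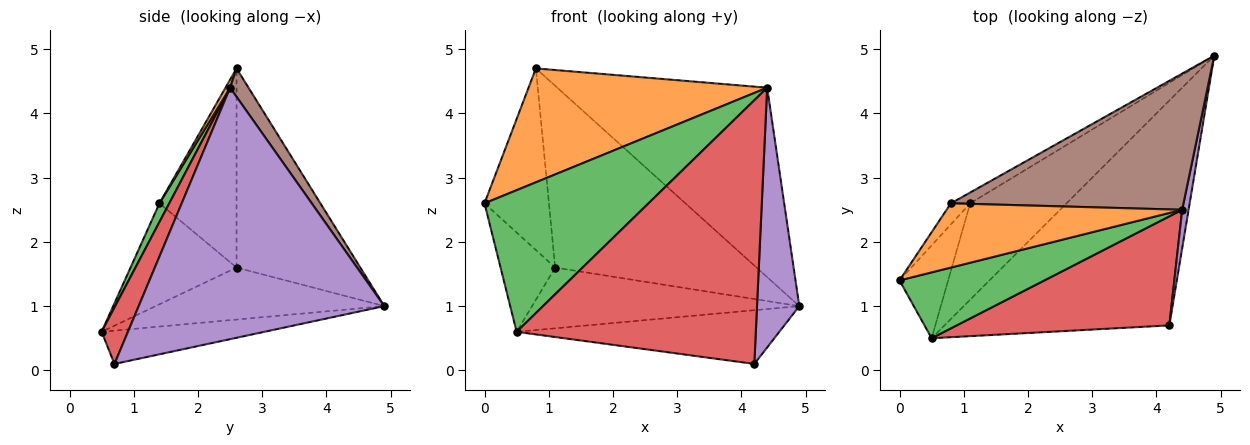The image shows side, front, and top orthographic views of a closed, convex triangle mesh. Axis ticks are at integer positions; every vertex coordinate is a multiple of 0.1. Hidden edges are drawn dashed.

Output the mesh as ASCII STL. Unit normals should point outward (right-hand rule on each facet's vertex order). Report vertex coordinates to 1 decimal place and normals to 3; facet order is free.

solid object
 facet normal -0.143 0.230 -0.963
  outer loop
   vertex 0.5 0.5 0.6
   vertex 4.9 4.9 1.0
   vertex 4.2 0.7 0.1
  endloop
 endfacet
 facet normal 0.017 -0.871 0.491
  outer loop
   vertex 4.4 2.5 4.4
   vertex 0.8 2.6 4.7
   vertex 0.0 1.4 2.6
  endloop
 endfacet
 facet normal 0.054 -0.905 0.421
  outer loop
   vertex 4.4 2.5 4.4
   vertex 0.0 1.4 2.6
   vertex 0.5 0.5 0.6
  endloop
 endfacet
 facet normal 0.101 -0.919 0.380
  outer loop
   vertex 4.4 2.5 4.4
   vertex 0.5 0.5 0.6
   vertex 4.2 0.7 0.1
  endloop
 endfacet
 facet normal 0.985 -0.170 0.025
  outer loop
   vertex 4.4 2.5 4.4
   vertex 4.2 0.7 0.1
   vertex 4.9 4.9 1.0
  endloop
 endfacet
 facet normal 0.071 0.810 0.582
  outer loop
   vertex 4.4 2.5 4.4
   vertex 4.9 4.9 1.0
   vertex 0.8 2.6 4.7
  endloop
 endfacet
 facet normal -0.817 0.421 -0.394
  outer loop
   vertex 1.1 2.6 1.6
   vertex 0.5 0.5 0.6
   vertex 0.0 1.4 2.6
  endloop
 endfacet
 facet normal -0.415 0.485 -0.770
  outer loop
   vertex 1.1 2.6 1.6
   vertex 4.9 4.9 1.0
   vertex 0.5 0.5 0.6
  endloop
 endfacet
 facet normal -0.765 0.640 -0.074
  outer loop
   vertex 1.1 2.6 1.6
   vertex 0.0 1.4 2.6
   vertex 0.8 2.6 4.7
  endloop
 endfacet
 facet normal -0.523 0.851 -0.051
  outer loop
   vertex 1.1 2.6 1.6
   vertex 0.8 2.6 4.7
   vertex 4.9 4.9 1.0
  endloop
 endfacet
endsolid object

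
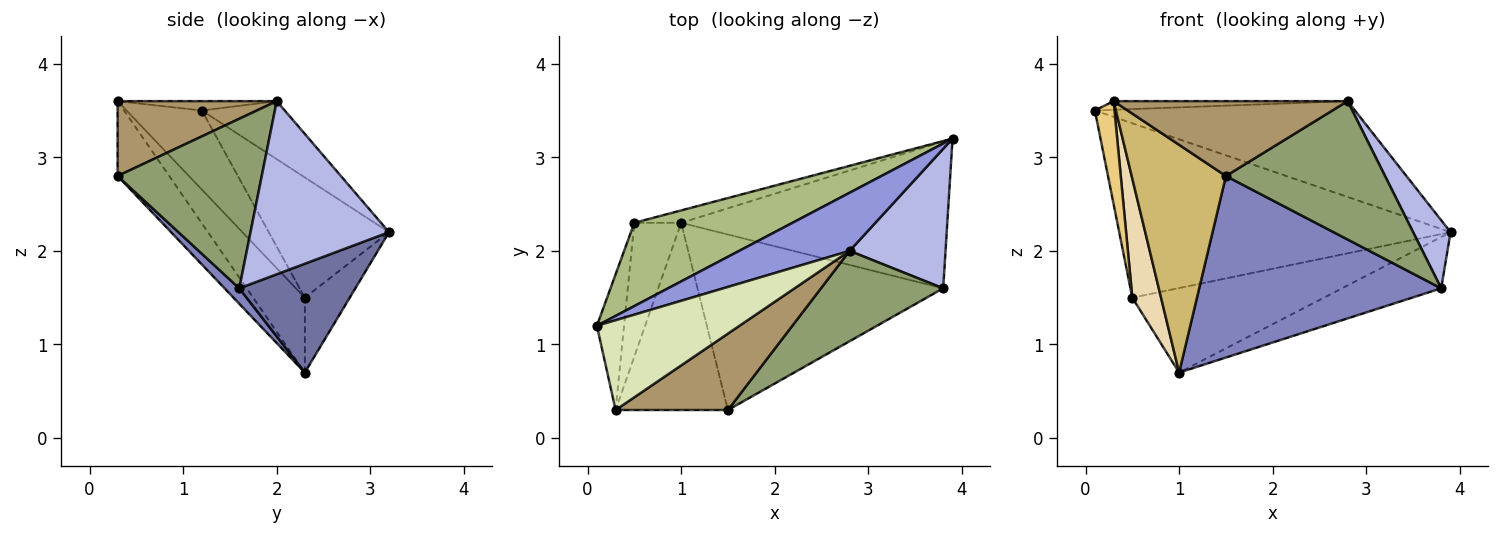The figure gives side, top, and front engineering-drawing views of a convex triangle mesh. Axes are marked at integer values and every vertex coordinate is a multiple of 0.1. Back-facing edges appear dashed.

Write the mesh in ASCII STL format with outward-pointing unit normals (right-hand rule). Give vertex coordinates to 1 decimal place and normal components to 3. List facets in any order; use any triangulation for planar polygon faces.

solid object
 facet normal 0.360 0.308 -0.881
  outer loop
   vertex 3.8 1.6 1.6
   vertex 1.0 2.3 0.7
   vertex 3.9 3.2 2.2
  endloop
 endfacet
 facet normal 0.044 -0.718 -0.694
  outer loop
   vertex 3.8 1.6 1.6
   vertex 1.5 0.3 2.8
   vertex 1.0 2.3 0.7
  endloop
 endfacet
 facet normal -0.263 0.825 0.500
  outer loop
   vertex 2.8 2.0 3.6
   vertex 3.9 3.2 2.2
   vertex 0.1 1.2 3.5
  endloop
 endfacet
 facet normal 0.851 -0.230 0.472
  outer loop
   vertex 2.8 2.0 3.6
   vertex 3.8 1.6 1.6
   vertex 3.9 3.2 2.2
  endloop
 endfacet
 facet normal 0.604 -0.667 0.436
  outer loop
   vertex 2.8 2.0 3.6
   vertex 1.5 0.3 2.8
   vertex 3.8 1.6 1.6
  endloop
 endfacet
 facet normal -0.311 0.858 0.409
  outer loop
   vertex 0.5 2.3 1.5
   vertex 0.1 1.2 3.5
   vertex 3.9 3.2 2.2
  endloop
 endfacet
 facet normal -0.226 0.964 -0.141
  outer loop
   vertex 0.5 2.3 1.5
   vertex 3.9 3.2 2.2
   vertex 1.0 2.3 0.7
  endloop
 endfacet
 facet normal -0.065 0.096 0.993
  outer loop
   vertex 0.3 0.3 3.6
   vertex 2.8 2.0 3.6
   vertex 0.1 1.2 3.5
  endloop
 endfacet
 facet normal 0.430 -0.632 0.645
  outer loop
   vertex 0.3 0.3 3.6
   vertex 1.5 0.3 2.8
   vertex 2.8 2.0 3.6
  endloop
 endfacet
 facet normal -0.390 -0.711 -0.585
  outer loop
   vertex 0.3 0.3 3.6
   vertex 1.0 2.3 0.7
   vertex 1.5 0.3 2.8
  endloop
 endfacet
 facet normal -0.918 -0.239 -0.315
  outer loop
   vertex 0.3 0.3 3.6
   vertex 0.1 1.2 3.5
   vertex 0.5 2.3 1.5
  endloop
 endfacet
 facet normal -0.767 -0.427 -0.479
  outer loop
   vertex 0.3 0.3 3.6
   vertex 0.5 2.3 1.5
   vertex 1.0 2.3 0.7
  endloop
 endfacet
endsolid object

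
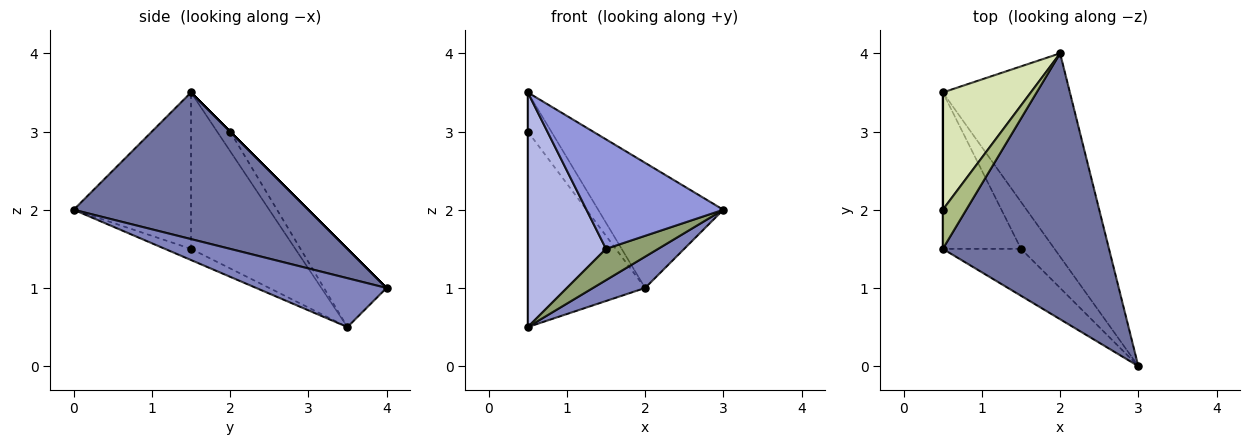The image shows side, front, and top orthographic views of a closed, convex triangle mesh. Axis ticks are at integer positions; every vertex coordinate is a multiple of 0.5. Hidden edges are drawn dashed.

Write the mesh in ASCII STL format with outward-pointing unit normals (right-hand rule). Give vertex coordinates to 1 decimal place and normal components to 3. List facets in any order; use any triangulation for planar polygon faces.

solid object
 facet normal 0.624 0.333 0.707
  outer loop
   vertex 2.0 4.0 1.0
   vertex 0.5 1.5 3.5
   vertex 3.0 0.0 2.0
  endloop
 endfacet
 facet normal 0.355 -0.142 -0.924
  outer loop
   vertex 0.5 3.5 0.5
   vertex 2.0 4.0 1.0
   vertex 3.0 0.0 2.0
  endloop
 endfacet
 facet normal -0.619 -0.722 -0.309
  outer loop
   vertex 1.5 1.5 1.5
   vertex 3.0 0.0 2.0
   vertex 0.5 1.5 3.5
  endloop
 endfacet
 facet normal -0.743 -0.557 -0.371
  outer loop
   vertex 1.5 1.5 1.5
   vertex 0.5 1.5 3.5
   vertex 0.5 3.5 0.5
  endloop
 endfacet
 facet normal -0.267 -0.535 -0.802
  outer loop
   vertex 1.5 1.5 1.5
   vertex 0.5 3.5 0.5
   vertex 3.0 0.0 2.0
  endloop
 endfacet
 facet normal 0.000 0.707 0.707
  outer loop
   vertex 0.5 2.0 3.0
   vertex 0.5 1.5 3.5
   vertex 2.0 4.0 1.0
  endloop
 endfacet
 facet normal -1.000 0.000 0.000
  outer loop
   vertex 0.5 2.0 3.0
   vertex 0.5 3.5 0.5
   vertex 0.5 1.5 3.5
  endloop
 endfacet
 facet normal -0.416 0.780 0.468
  outer loop
   vertex 0.5 2.0 3.0
   vertex 2.0 4.0 1.0
   vertex 0.5 3.5 0.5
  endloop
 endfacet
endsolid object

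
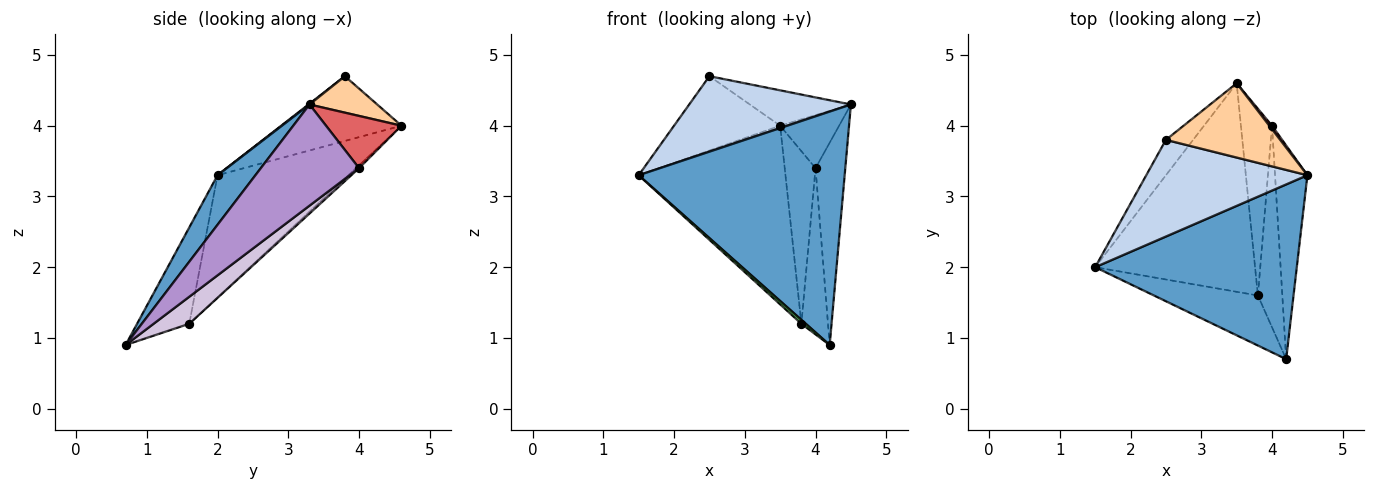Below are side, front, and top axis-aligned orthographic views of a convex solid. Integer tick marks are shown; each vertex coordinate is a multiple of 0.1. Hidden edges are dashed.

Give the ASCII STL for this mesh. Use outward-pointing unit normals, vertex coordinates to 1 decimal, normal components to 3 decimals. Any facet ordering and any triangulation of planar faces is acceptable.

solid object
 facet normal 0.146 -0.792 0.593
  outer loop
   vertex 4.2 0.7 0.9
   vertex 4.5 3.3 4.3
   vertex 1.5 2.0 3.3
  endloop
 endfacet
 facet normal 0.004 -0.615 0.788
  outer loop
   vertex 2.5 3.8 4.7
   vertex 1.5 2.0 3.3
   vertex 4.5 3.3 4.3
  endloop
 endfacet
 facet normal -0.715 0.631 -0.300
  outer loop
   vertex 2.5 3.8 4.7
   vertex 3.5 4.6 4.0
   vertex 1.5 2.0 3.3
  endloop
 endfacet
 facet normal 0.277 0.413 0.868
  outer loop
   vertex 2.5 3.8 4.7
   vertex 4.5 3.3 4.3
   vertex 3.5 4.6 4.0
  endloop
 endfacet
 facet normal -0.679 -0.058 -0.732
  outer loop
   vertex 3.8 1.6 1.2
   vertex 4.2 0.7 0.9
   vertex 1.5 2.0 3.3
  endloop
 endfacet
 facet normal -0.502 0.563 -0.657
  outer loop
   vertex 3.8 1.6 1.2
   vertex 1.5 2.0 3.3
   vertex 3.5 4.6 4.0
  endloop
 endfacet
 facet normal 0.787 0.615 0.041
  outer loop
   vertex 4.0 4.0 3.4
   vertex 3.5 4.6 4.0
   vertex 4.5 3.3 4.3
  endloop
 endfacet
 facet normal -0.067 0.677 -0.733
  outer loop
   vertex 4.0 4.0 3.4
   vertex 3.8 1.6 1.2
   vertex 3.5 4.6 4.0
  endloop
 endfacet
 facet normal 0.915 0.277 -0.293
  outer loop
   vertex 4.0 4.0 3.4
   vertex 4.5 3.3 4.3
   vertex 4.2 0.7 0.9
  endloop
 endfacet
 facet normal 0.649 0.484 -0.587
  outer loop
   vertex 4.0 4.0 3.4
   vertex 4.2 0.7 0.9
   vertex 3.8 1.6 1.2
  endloop
 endfacet
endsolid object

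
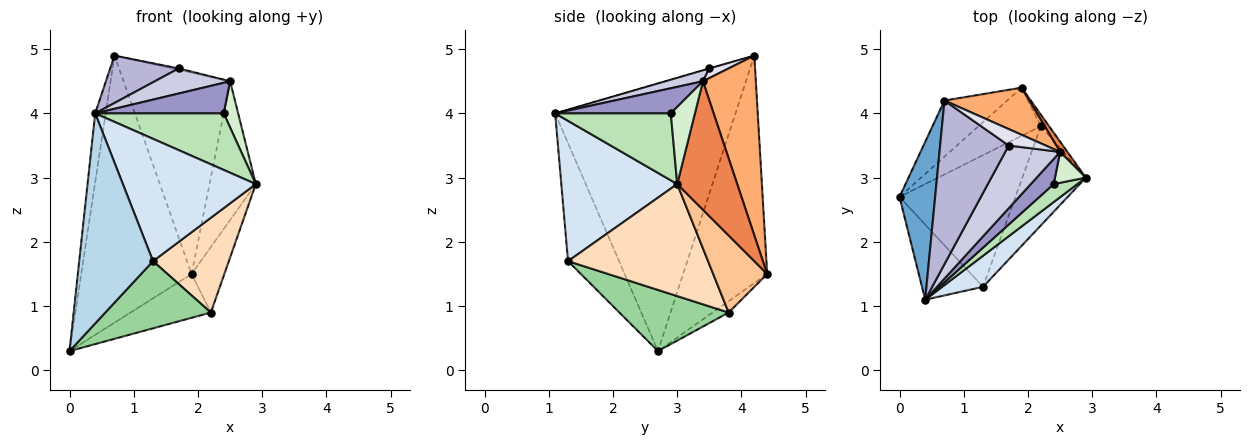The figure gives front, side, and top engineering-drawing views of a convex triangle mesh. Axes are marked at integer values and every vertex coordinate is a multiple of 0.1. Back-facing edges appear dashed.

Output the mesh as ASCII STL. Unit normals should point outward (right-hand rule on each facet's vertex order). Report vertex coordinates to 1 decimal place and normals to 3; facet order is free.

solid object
 facet normal -0.990 0.057 0.132
  outer loop
   vertex 0.7 4.2 4.9
   vertex 0.0 2.7 0.3
   vertex 0.4 1.1 4.0
  endloop
 endfacet
 facet normal -0.598 0.785 -0.165
  outer loop
   vertex 1.9 4.4 1.5
   vertex 0.0 2.7 0.3
   vertex 0.7 4.2 4.9
  endloop
 endfacet
 facet normal -0.546 -0.789 -0.282
  outer loop
   vertex 1.3 1.3 1.7
   vertex 0.4 1.1 4.0
   vertex 0.0 2.7 0.3
  endloop
 endfacet
 facet normal 0.645 -0.740 0.188
  outer loop
   vertex 1.3 1.3 1.7
   vertex 2.9 3.0 2.9
   vertex 0.4 1.1 4.0
  endloop
 endfacet
 facet normal 0.791 0.610 0.045
  outer loop
   vertex 2.5 3.4 4.5
   vertex 2.9 3.0 2.9
   vertex 1.9 4.4 1.5
  endloop
 endfacet
 facet normal 0.435 0.877 0.205
  outer loop
   vertex 2.5 3.4 4.5
   vertex 1.9 4.4 1.5
   vertex 0.7 4.2 4.9
  endloop
 endfacet
 facet normal 0.851 0.517 -0.091
  outer loop
   vertex 2.2 3.8 0.9
   vertex 1.9 4.4 1.5
   vertex 2.9 3.0 2.9
  endloop
 endfacet
 facet normal 0.787 -0.426 -0.446
  outer loop
   vertex 2.2 3.8 0.9
   vertex 2.9 3.0 2.9
   vertex 1.3 1.3 1.7
  endloop
 endfacet
 facet normal -0.133 0.667 -0.733
  outer loop
   vertex 2.2 3.8 0.9
   vertex 0.0 2.7 0.3
   vertex 1.9 4.4 1.5
  endloop
 endfacet
 facet normal 0.425 -0.411 -0.806
  outer loop
   vertex 2.2 3.8 0.9
   vertex 1.3 1.3 1.7
   vertex 0.0 2.7 0.3
  endloop
 endfacet
 facet normal 0.651 -0.723 0.230
  outer loop
   vertex 2.4 2.9 4.0
   vertex 0.4 1.1 4.0
   vertex 2.9 3.0 2.9
  endloop
 endfacet
 facet normal 0.811 -0.487 0.324
  outer loop
   vertex 2.4 2.9 4.0
   vertex 2.9 3.0 2.9
   vertex 2.5 3.4 4.5
  endloop
 endfacet
 facet normal 0.571 -0.635 0.520
  outer loop
   vertex 2.4 2.9 4.0
   vertex 2.5 3.4 4.5
   vertex 0.4 1.1 4.0
  endloop
 endfacet
 facet normal -0.003 -0.279 0.960
  outer loop
   vertex 1.7 3.5 4.7
   vertex 0.7 4.2 4.9
   vertex 0.4 1.1 4.0
  endloop
 endfacet
 facet normal 0.183 -0.365 0.913
  outer loop
   vertex 1.7 3.5 4.7
   vertex 0.4 1.1 4.0
   vertex 2.5 3.4 4.5
  endloop
 endfacet
 facet normal 0.252 0.084 0.964
  outer loop
   vertex 1.7 3.5 4.7
   vertex 2.5 3.4 4.5
   vertex 0.7 4.2 4.9
  endloop
 endfacet
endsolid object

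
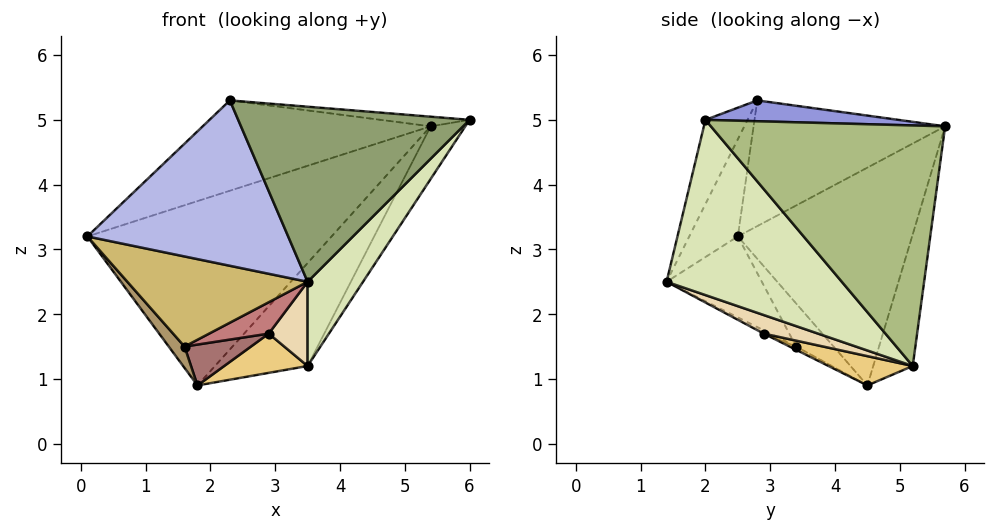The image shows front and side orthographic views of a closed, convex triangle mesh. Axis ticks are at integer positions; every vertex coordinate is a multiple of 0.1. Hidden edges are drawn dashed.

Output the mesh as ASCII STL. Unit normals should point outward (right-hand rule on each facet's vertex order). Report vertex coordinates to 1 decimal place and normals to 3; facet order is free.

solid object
 facet normal -0.560 0.784 0.268
  outer loop
   vertex 1.8 4.5 0.9
   vertex 0.1 2.5 3.2
   vertex 5.4 5.7 4.9
  endloop
 endfacet
 facet normal -0.560 0.667 0.492
  outer loop
   vertex 2.3 2.8 5.3
   vertex 5.4 5.7 4.9
   vertex 0.1 2.5 3.2
  endloop
 endfacet
 facet normal 0.090 0.041 0.995
  outer loop
   vertex 2.3 2.8 5.3
   vertex 6.0 2.0 5.0
   vertex 5.4 5.7 4.9
  endloop
 endfacet
 facet normal -0.219 -0.907 0.359
  outer loop
   vertex 2.3 2.8 5.3
   vertex 0.1 2.5 3.2
   vertex 3.5 1.4 2.5
  endloop
 endfacet
 facet normal -0.165 -0.909 0.383
  outer loop
   vertex 2.3 2.8 5.3
   vertex 3.5 1.4 2.5
   vertex 6.0 2.0 5.0
  endloop
 endfacet
 facet normal 0.875 0.129 -0.467
  outer loop
   vertex 3.5 5.2 1.2
   vertex 5.4 5.7 4.9
   vertex 6.0 2.0 5.0
  endloop
 endfacet
 facet normal -0.391 0.917 0.077
  outer loop
   vertex 3.5 5.2 1.2
   vertex 1.8 4.5 0.9
   vertex 5.4 5.7 4.9
  endloop
 endfacet
 facet normal 0.715 -0.226 -0.661
  outer loop
   vertex 3.5 5.2 1.2
   vertex 6.0 2.0 5.0
   vertex 3.5 1.4 2.5
  endloop
 endfacet
 facet normal -0.646 -0.272 -0.714
  outer loop
   vertex 1.6 3.4 1.5
   vertex 0.1 2.5 3.2
   vertex 1.8 4.5 0.9
  endloop
 endfacet
 facet normal -0.351 -0.664 -0.661
  outer loop
   vertex 1.6 3.4 1.5
   vertex 3.5 1.4 2.5
   vertex 0.1 2.5 3.2
  endloop
 endfacet
 facet normal 0.275 -0.272 -0.922
  outer loop
   vertex 2.9 2.9 1.7
   vertex 1.8 4.5 0.9
   vertex 3.5 5.2 1.2
  endloop
 endfacet
 facet normal 0.412 -0.295 -0.862
  outer loop
   vertex 2.9 2.9 1.7
   vertex 3.5 5.2 1.2
   vertex 3.5 1.4 2.5
  endloop
 endfacet
 facet normal -0.046 -0.472 -0.880
  outer loop
   vertex 2.9 2.9 1.7
   vertex 1.6 3.4 1.5
   vertex 1.8 4.5 0.9
  endloop
 endfacet
 facet normal -0.053 -0.486 -0.872
  outer loop
   vertex 2.9 2.9 1.7
   vertex 3.5 1.4 2.5
   vertex 1.6 3.4 1.5
  endloop
 endfacet
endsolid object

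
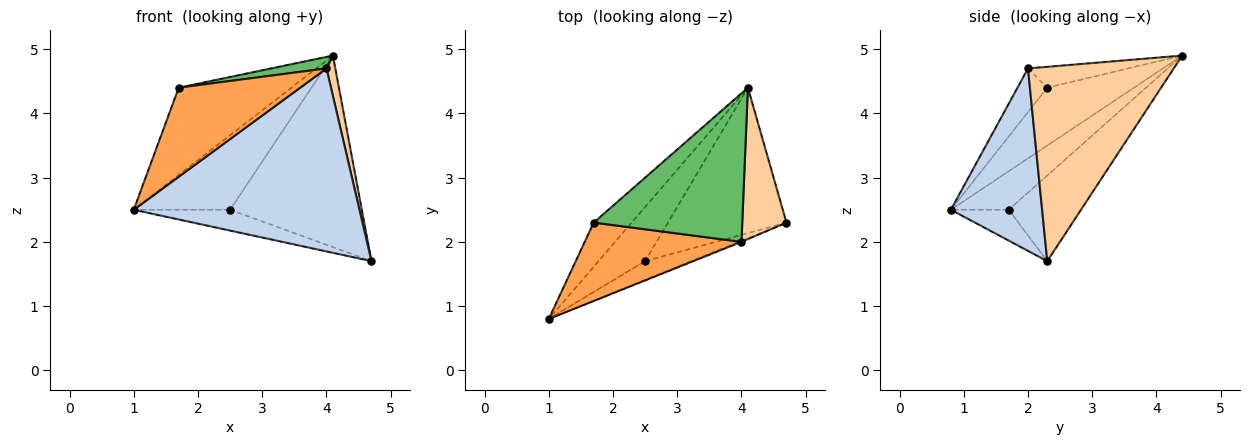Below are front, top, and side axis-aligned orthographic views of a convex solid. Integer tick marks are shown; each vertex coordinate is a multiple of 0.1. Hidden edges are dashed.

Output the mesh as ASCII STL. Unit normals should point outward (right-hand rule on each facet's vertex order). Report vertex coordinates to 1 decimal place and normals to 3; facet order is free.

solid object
 facet normal -0.566 0.736 -0.372
  outer loop
   vertex 1.7 2.3 4.4
   vertex 4.1 4.4 4.9
   vertex 1.0 0.8 2.5
  endloop
 endfacet
 facet normal 0.375 -0.927 -0.005
  outer loop
   vertex 4.0 2.0 4.7
   vertex 1.0 0.8 2.5
   vertex 4.7 2.3 1.7
  endloop
 endfacet
 facet normal -0.181 -0.738 0.650
  outer loop
   vertex 4.0 2.0 4.7
   vertex 1.7 2.3 4.4
   vertex 1.0 0.8 2.5
  endloop
 endfacet
 facet normal 0.973 -0.059 0.221
  outer loop
   vertex 4.0 2.0 4.7
   vertex 4.7 2.3 1.7
   vertex 4.1 4.4 4.9
  endloop
 endfacet
 facet normal -0.139 -0.076 0.987
  outer loop
   vertex 4.0 2.0 4.7
   vertex 4.1 4.4 4.9
   vertex 1.7 2.3 4.4
  endloop
 endfacet
 facet normal -0.407 0.679 -0.611
  outer loop
   vertex 2.5 1.7 2.5
   vertex 4.7 2.3 1.7
   vertex 1.0 0.8 2.5
  endloop
 endfacet
 facet normal -0.437 0.728 -0.528
  outer loop
   vertex 2.5 1.7 2.5
   vertex 1.0 0.8 2.5
   vertex 4.1 4.4 4.9
  endloop
 endfacet
 facet normal -0.401 0.730 -0.554
  outer loop
   vertex 2.5 1.7 2.5
   vertex 4.1 4.4 4.9
   vertex 4.7 2.3 1.7
  endloop
 endfacet
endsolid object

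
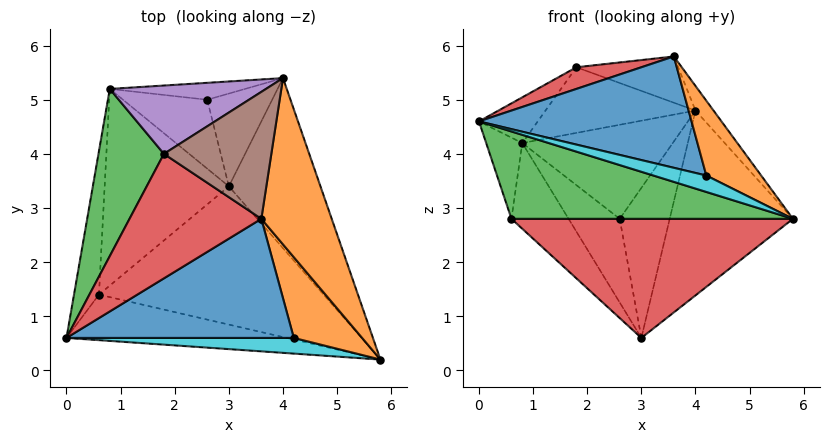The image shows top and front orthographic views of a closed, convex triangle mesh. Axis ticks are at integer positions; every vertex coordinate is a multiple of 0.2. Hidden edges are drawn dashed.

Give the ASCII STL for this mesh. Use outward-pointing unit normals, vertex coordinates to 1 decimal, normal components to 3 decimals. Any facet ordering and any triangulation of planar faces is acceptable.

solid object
 facet normal 0.808 0.433 -0.399
  outer loop
   vertex 3.0 3.4 0.6
   vertex 4.0 5.4 4.8
   vertex 5.8 0.2 2.8
  endloop
 endfacet
 facet normal 0.836 0.080 0.543
  outer loop
   vertex 3.6 2.8 5.8
   vertex 5.8 0.2 2.8
   vertex 4.0 5.4 4.8
  endloop
 endfacet
 facet normal -0.200 -0.869 -0.453
  outer loop
   vertex 0.6 1.4 2.8
   vertex 5.8 0.2 2.8
   vertex 0.0 0.6 4.6
  endloop
 endfacet
 facet normal -0.149 -0.645 -0.749
  outer loop
   vertex 0.6 1.4 2.8
   vertex 3.0 3.4 0.6
   vertex 5.8 0.2 2.8
  endloop
 endfacet
 facet normal -0.956 0.144 -0.255
  outer loop
   vertex 0.6 1.4 2.8
   vertex 0.0 0.6 4.6
   vertex 0.8 5.2 4.2
  endloop
 endfacet
 facet normal -0.761 0.259 -0.595
  outer loop
   vertex 0.6 1.4 2.8
   vertex 0.8 5.2 4.2
   vertex 3.0 3.4 0.6
  endloop
 endfacet
 facet normal 0.453 0.758 -0.469
  outer loop
   vertex 2.6 5.0 2.8
   vertex 4.0 5.4 4.8
   vertex 3.0 3.4 0.6
  endloop
 endfacet
 facet normal -0.028 0.984 -0.177
  outer loop
   vertex 2.6 5.0 2.8
   vertex 0.8 5.2 4.2
   vertex 4.0 5.4 4.8
  endloop
 endfacet
 facet normal -0.378 0.715 -0.588
  outer loop
   vertex 2.6 5.0 2.8
   vertex 3.0 3.4 0.6
   vertex 0.8 5.2 4.2
  endloop
 endfacet
 facet normal 0.162 -0.714 0.681
  outer loop
   vertex 4.2 0.6 3.6
   vertex 0.0 0.6 4.6
   vertex 5.8 0.2 2.8
  endloop
 endfacet
 facet normal 0.171 -0.673 0.720
  outer loop
   vertex 4.2 0.6 3.6
   vertex 3.6 2.8 5.8
   vertex 0.0 0.6 4.6
  endloop
 endfacet
 facet normal 0.193 -0.667 0.720
  outer loop
   vertex 4.2 0.6 3.6
   vertex 5.8 0.2 2.8
   vertex 3.6 2.8 5.8
  endloop
 endfacet
 facet normal -0.719 0.183 0.671
  outer loop
   vertex 1.8 4.0 5.6
   vertex 0.8 5.2 4.2
   vertex 0.0 0.6 4.6
  endloop
 endfacet
 facet normal -0.218 -0.167 0.961
  outer loop
   vertex 1.8 4.0 5.6
   vertex 0.0 0.6 4.6
   vertex 3.6 2.8 5.8
  endloop
 endfacet
 facet normal -0.176 0.682 0.710
  outer loop
   vertex 1.8 4.0 5.6
   vertex 4.0 5.4 4.8
   vertex 0.8 5.2 4.2
  endloop
 endfacet
 facet normal 0.123 0.340 0.932
  outer loop
   vertex 1.8 4.0 5.6
   vertex 3.6 2.8 5.8
   vertex 4.0 5.4 4.8
  endloop
 endfacet
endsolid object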